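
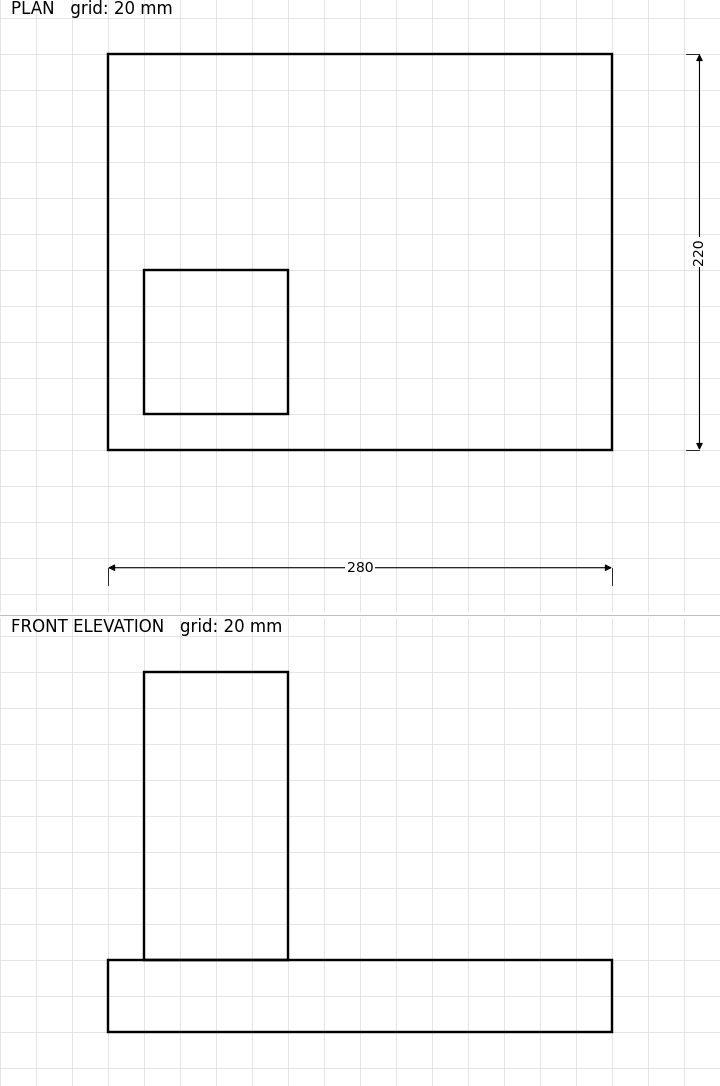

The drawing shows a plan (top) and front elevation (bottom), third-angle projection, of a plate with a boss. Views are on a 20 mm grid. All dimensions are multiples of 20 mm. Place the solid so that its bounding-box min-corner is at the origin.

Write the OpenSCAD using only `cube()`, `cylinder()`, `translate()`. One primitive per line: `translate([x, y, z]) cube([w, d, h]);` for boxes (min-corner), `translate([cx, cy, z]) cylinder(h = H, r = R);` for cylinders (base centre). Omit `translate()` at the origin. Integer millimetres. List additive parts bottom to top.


cube([280, 220, 40]);
translate([20, 20, 40]) cube([80, 80, 160]);


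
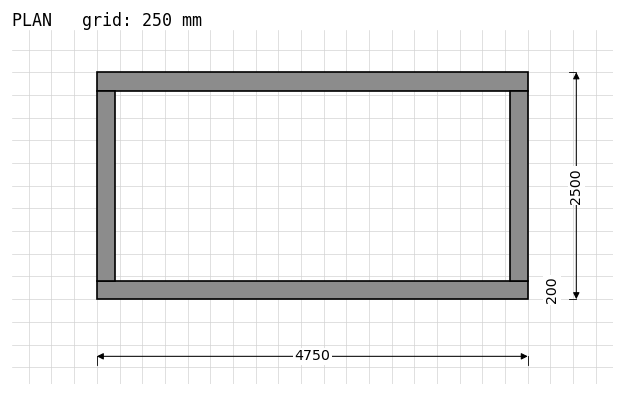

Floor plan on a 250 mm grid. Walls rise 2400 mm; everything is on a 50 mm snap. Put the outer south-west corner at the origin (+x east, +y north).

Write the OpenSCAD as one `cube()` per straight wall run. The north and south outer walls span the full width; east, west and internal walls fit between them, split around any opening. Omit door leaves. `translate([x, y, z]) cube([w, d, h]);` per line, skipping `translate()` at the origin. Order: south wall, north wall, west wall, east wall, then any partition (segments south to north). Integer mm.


cube([4750, 200, 2400]);
translate([0, 2300, 0]) cube([4750, 200, 2400]);
translate([0, 200, 0]) cube([200, 2100, 2400]);
translate([4550, 200, 0]) cube([200, 2100, 2400]);


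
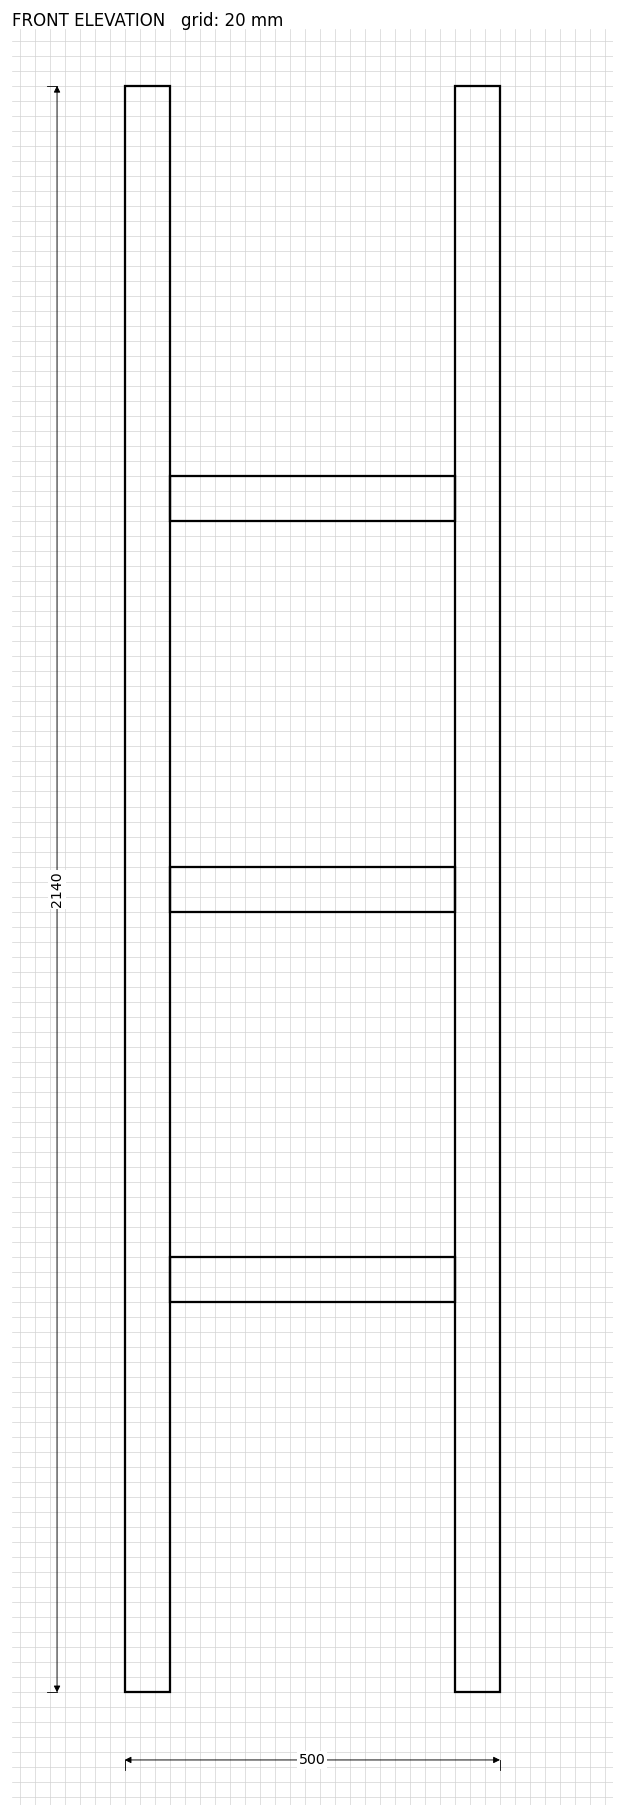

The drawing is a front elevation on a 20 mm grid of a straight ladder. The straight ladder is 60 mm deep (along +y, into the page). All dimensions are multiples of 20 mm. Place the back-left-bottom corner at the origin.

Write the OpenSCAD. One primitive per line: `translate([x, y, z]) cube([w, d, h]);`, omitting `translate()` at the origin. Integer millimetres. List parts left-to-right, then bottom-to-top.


cube([60, 60, 2140]);
translate([60, 0, 520]) cube([380, 60, 60]);
translate([60, 0, 1040]) cube([380, 60, 60]);
translate([60, 0, 1560]) cube([380, 60, 60]);
translate([440, 0, 0]) cube([60, 60, 2140]);


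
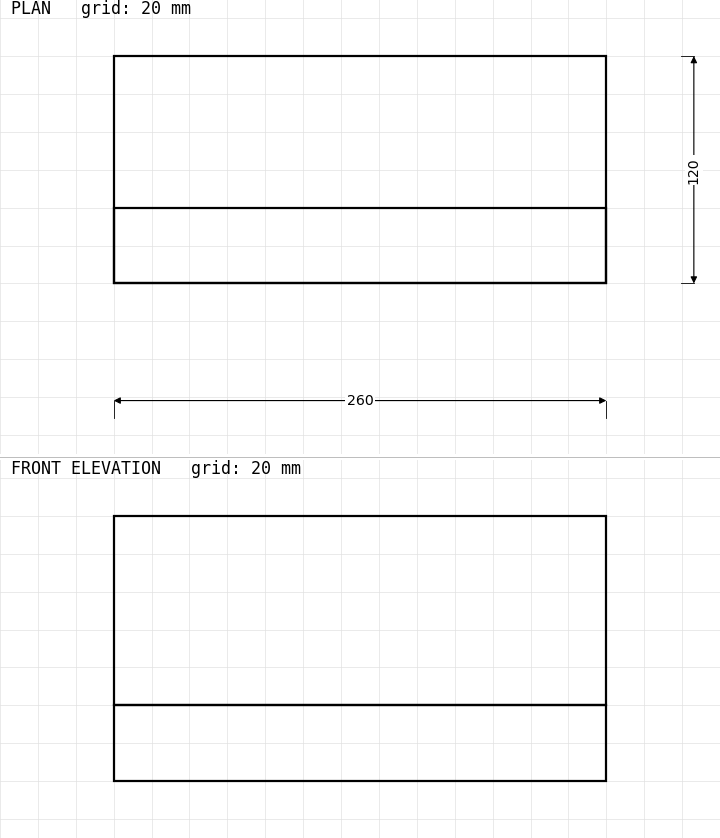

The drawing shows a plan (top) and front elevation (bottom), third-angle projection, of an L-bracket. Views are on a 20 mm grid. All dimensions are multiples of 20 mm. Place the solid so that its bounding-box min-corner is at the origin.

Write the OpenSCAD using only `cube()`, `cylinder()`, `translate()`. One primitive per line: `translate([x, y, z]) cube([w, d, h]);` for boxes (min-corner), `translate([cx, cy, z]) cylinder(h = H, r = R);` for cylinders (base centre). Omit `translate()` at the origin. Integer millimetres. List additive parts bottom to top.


cube([260, 120, 40]);
translate([0, 0, 40]) cube([260, 40, 100]);


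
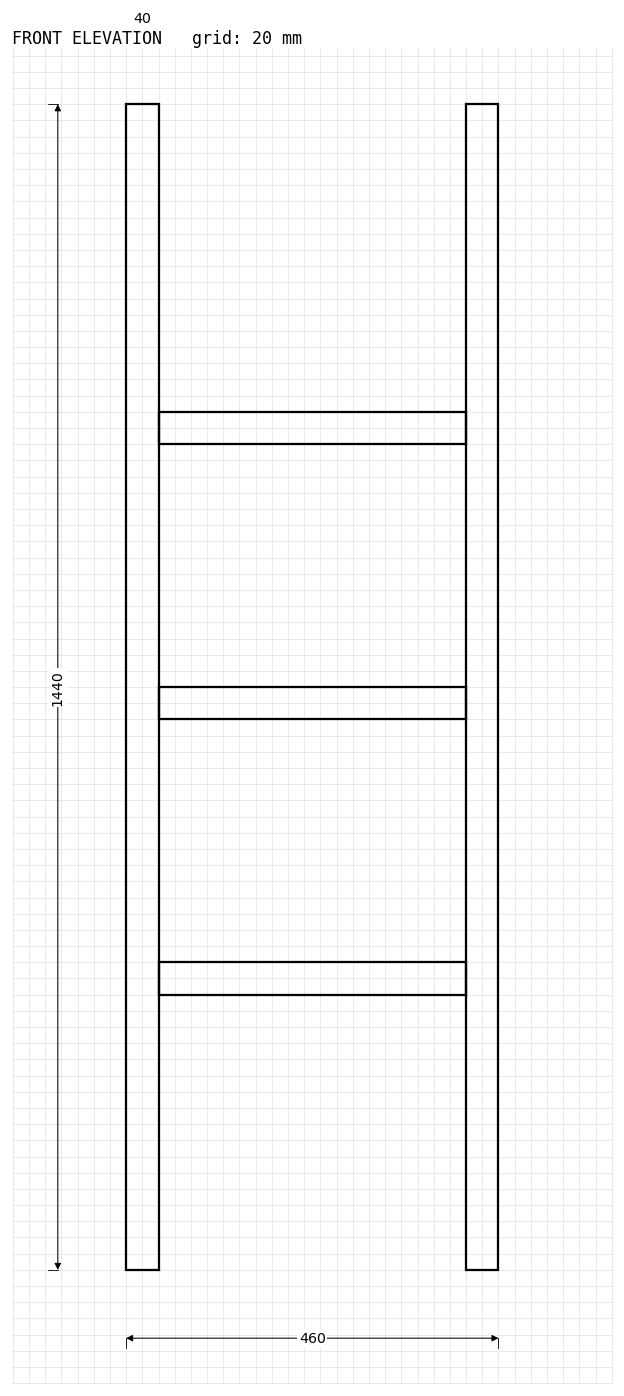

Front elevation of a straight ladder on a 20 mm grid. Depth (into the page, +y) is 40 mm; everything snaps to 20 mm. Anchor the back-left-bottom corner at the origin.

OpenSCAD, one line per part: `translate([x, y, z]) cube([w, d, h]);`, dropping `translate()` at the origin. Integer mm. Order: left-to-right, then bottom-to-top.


cube([40, 40, 1440]);
translate([40, 0, 340]) cube([380, 40, 40]);
translate([40, 0, 680]) cube([380, 40, 40]);
translate([40, 0, 1020]) cube([380, 40, 40]);
translate([420, 0, 0]) cube([40, 40, 1440]);


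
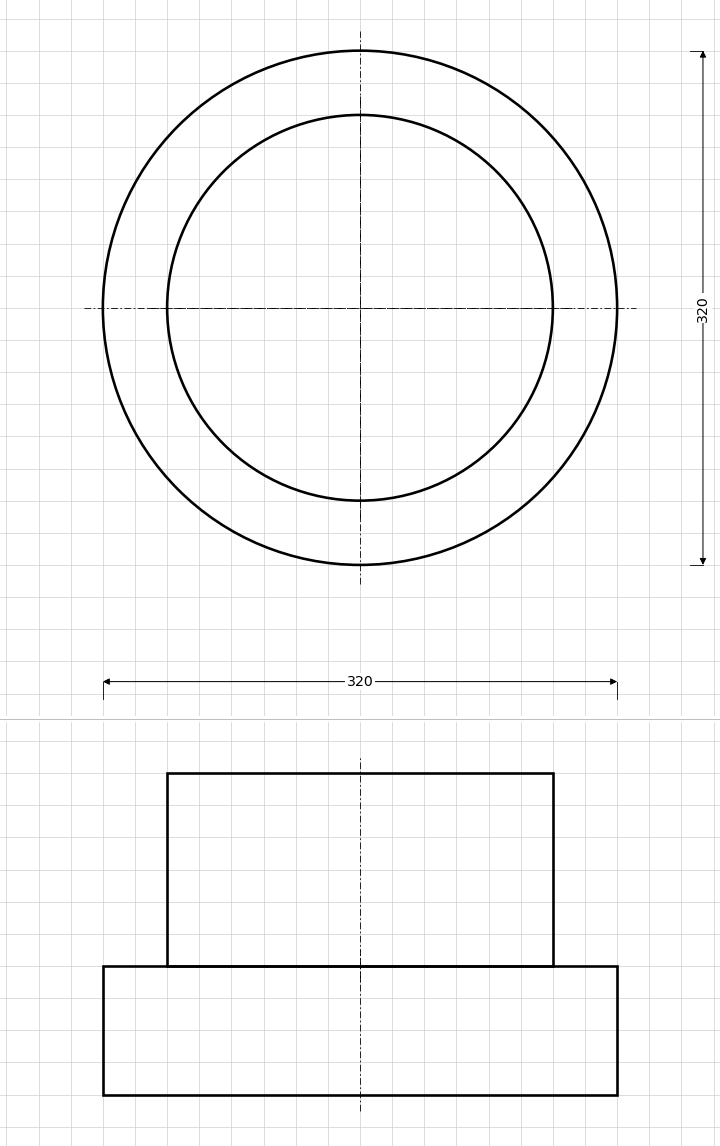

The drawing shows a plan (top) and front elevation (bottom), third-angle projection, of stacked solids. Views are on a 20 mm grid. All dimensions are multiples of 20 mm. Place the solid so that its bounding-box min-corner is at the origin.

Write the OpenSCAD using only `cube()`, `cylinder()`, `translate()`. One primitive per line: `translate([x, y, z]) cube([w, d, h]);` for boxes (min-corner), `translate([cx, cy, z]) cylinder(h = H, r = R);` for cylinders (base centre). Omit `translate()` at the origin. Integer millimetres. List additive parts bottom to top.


translate([160, 160, 0]) cylinder(h = 80, r = 160);
translate([160, 160, 80]) cylinder(h = 120, r = 120);


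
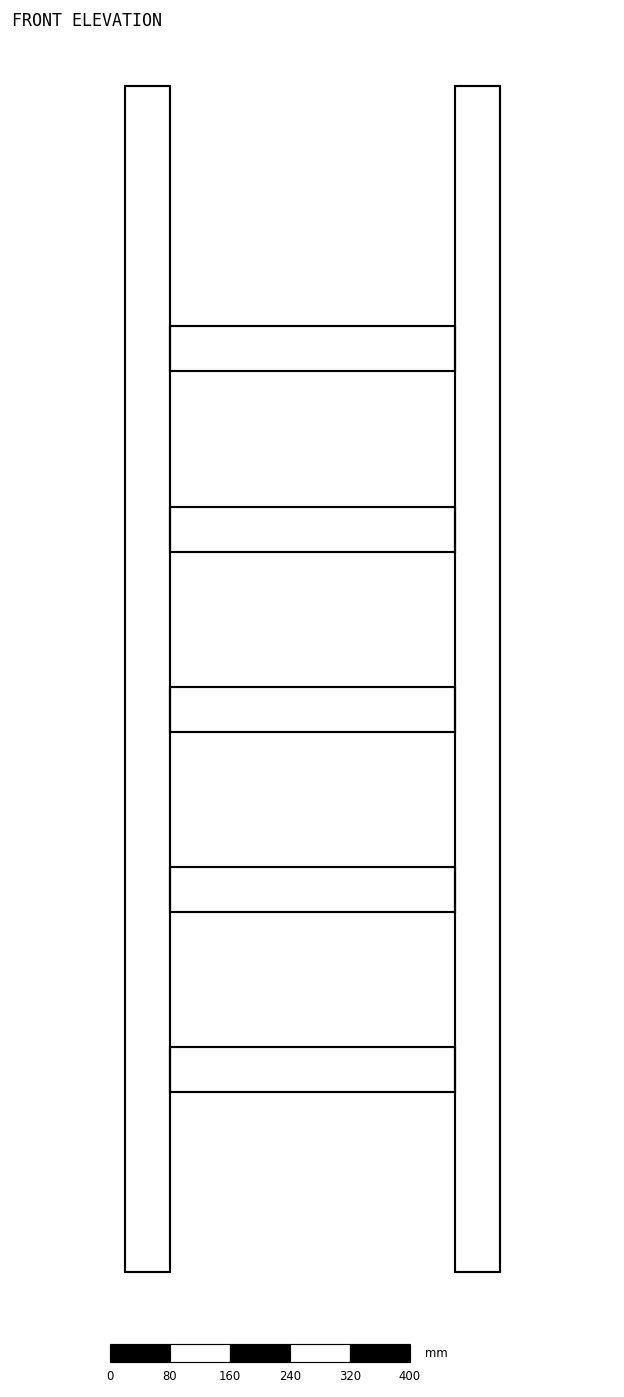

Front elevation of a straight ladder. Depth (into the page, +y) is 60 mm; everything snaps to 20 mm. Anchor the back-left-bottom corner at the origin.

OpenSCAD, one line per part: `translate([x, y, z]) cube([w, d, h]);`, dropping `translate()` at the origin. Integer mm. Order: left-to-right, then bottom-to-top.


cube([60, 60, 1580]);
translate([60, 0, 240]) cube([380, 60, 60]);
translate([60, 0, 480]) cube([380, 60, 60]);
translate([60, 0, 720]) cube([380, 60, 60]);
translate([60, 0, 960]) cube([380, 60, 60]);
translate([60, 0, 1200]) cube([380, 60, 60]);
translate([440, 0, 0]) cube([60, 60, 1580]);


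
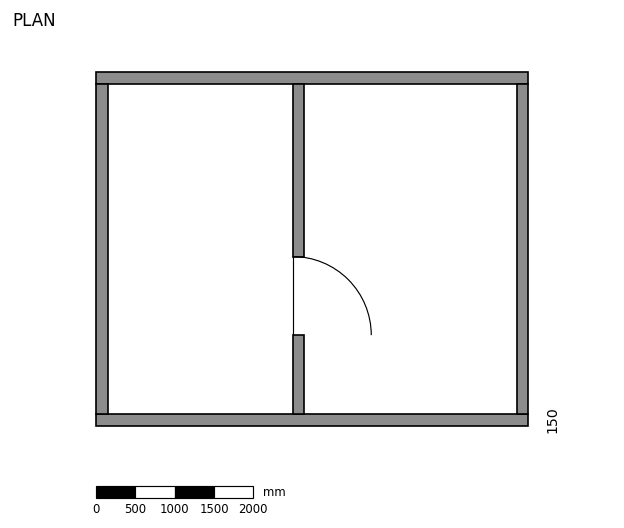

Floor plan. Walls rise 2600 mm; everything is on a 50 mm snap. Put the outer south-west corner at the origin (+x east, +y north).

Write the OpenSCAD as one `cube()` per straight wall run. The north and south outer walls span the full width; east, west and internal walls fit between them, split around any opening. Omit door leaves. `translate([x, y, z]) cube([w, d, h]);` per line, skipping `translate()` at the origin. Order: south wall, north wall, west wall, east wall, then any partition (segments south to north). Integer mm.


cube([5500, 150, 2600]);
translate([0, 4350, 0]) cube([5500, 150, 2600]);
translate([0, 150, 0]) cube([150, 4200, 2600]);
translate([5350, 150, 0]) cube([150, 4200, 2600]);
translate([2500, 150, 0]) cube([150, 1000, 2600]);
translate([2500, 2150, 0]) cube([150, 2200, 2600]);


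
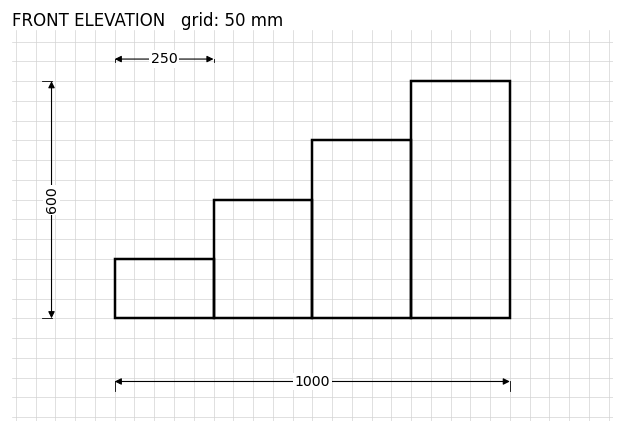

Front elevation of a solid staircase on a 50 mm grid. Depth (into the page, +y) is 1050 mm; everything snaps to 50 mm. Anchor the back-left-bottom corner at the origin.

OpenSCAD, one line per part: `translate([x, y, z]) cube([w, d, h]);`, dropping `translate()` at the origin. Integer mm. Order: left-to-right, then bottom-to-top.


cube([250, 1050, 150]);
translate([250, 0, 0]) cube([250, 1050, 300]);
translate([500, 0, 0]) cube([250, 1050, 450]);
translate([750, 0, 0]) cube([250, 1050, 600]);


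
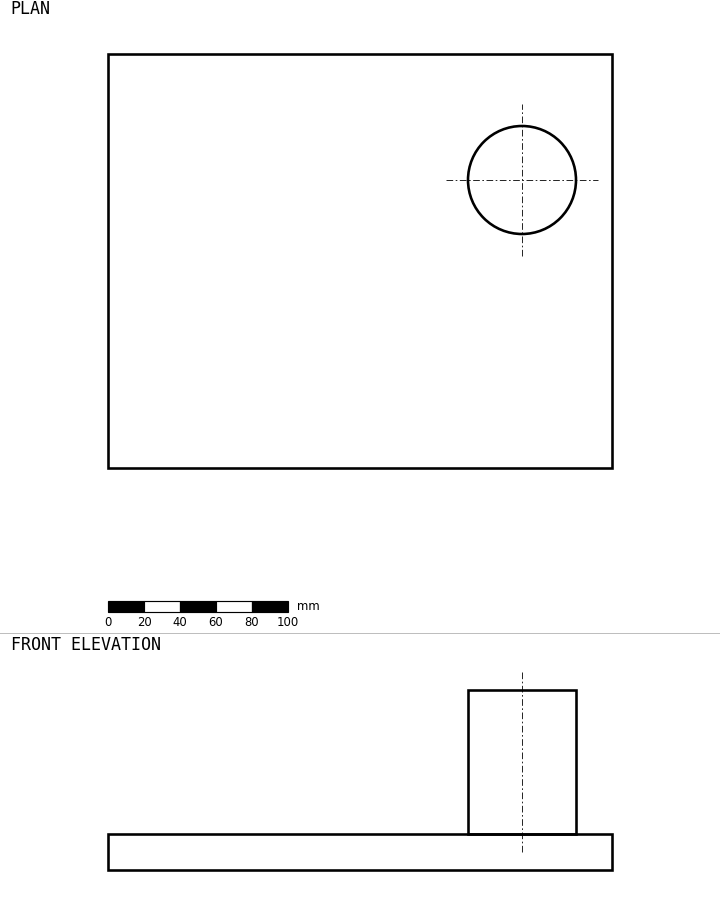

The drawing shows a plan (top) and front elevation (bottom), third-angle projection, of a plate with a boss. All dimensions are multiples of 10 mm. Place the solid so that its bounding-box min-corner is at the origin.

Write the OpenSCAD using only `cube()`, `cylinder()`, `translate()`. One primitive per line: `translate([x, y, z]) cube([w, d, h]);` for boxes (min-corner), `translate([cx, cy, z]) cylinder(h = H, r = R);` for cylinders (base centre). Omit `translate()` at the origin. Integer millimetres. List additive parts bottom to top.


cube([280, 230, 20]);
translate([230, 160, 20]) cylinder(h = 80, r = 30);


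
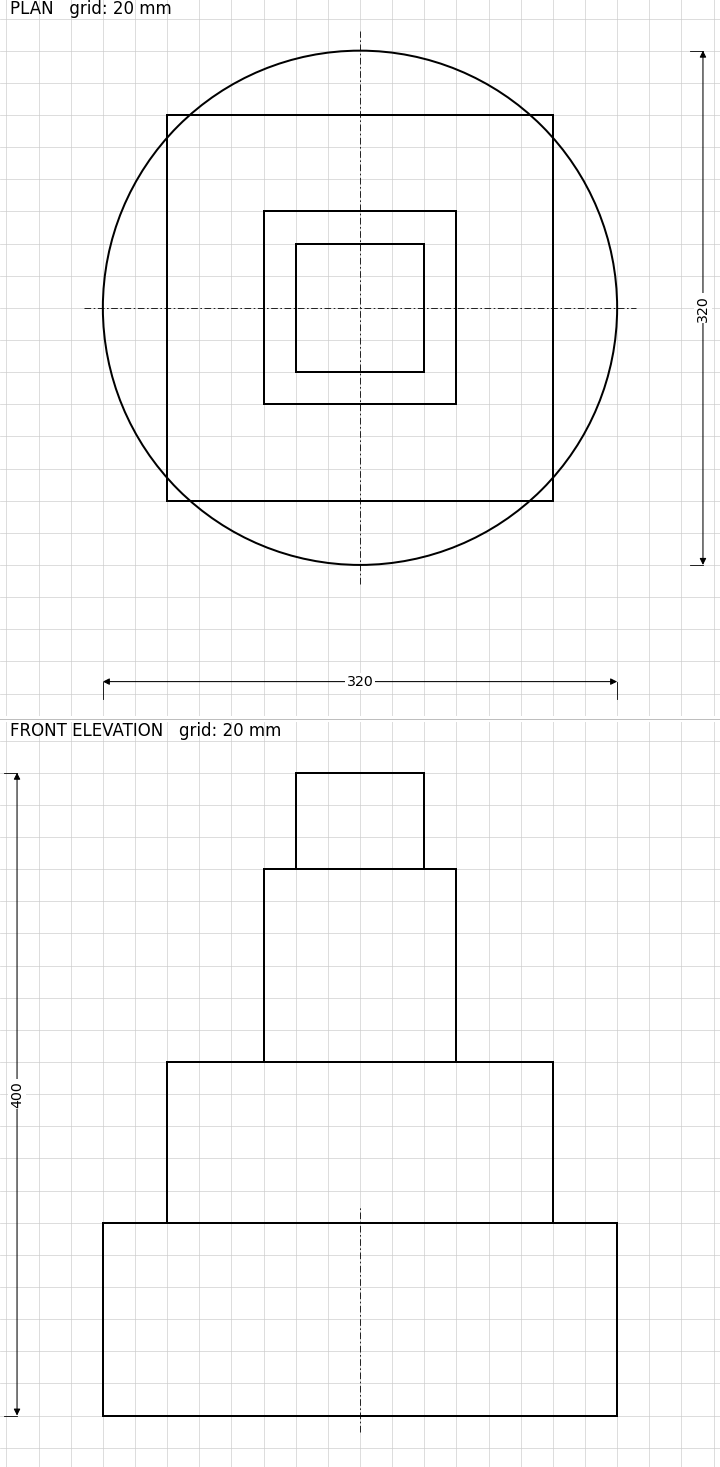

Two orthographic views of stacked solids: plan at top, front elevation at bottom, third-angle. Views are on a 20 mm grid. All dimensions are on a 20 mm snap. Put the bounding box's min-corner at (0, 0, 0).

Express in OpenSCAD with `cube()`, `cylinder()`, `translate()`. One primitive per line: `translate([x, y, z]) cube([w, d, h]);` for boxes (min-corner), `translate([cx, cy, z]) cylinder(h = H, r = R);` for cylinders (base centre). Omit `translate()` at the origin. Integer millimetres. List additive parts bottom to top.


translate([160, 160, 0]) cylinder(h = 120, r = 160);
translate([40, 40, 120]) cube([240, 240, 100]);
translate([100, 100, 220]) cube([120, 120, 120]);
translate([120, 120, 340]) cube([80, 80, 60]);


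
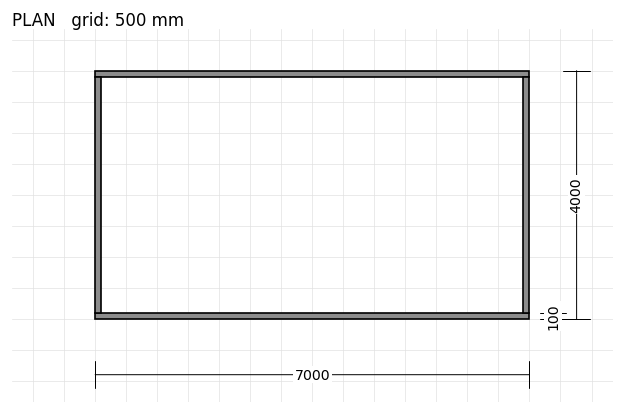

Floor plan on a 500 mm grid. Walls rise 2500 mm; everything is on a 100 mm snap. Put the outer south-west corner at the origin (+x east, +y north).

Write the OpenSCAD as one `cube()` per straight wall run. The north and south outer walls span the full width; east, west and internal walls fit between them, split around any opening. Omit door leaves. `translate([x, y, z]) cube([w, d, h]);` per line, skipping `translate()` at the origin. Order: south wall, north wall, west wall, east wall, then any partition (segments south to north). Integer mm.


cube([7000, 100, 2500]);
translate([0, 3900, 0]) cube([7000, 100, 2500]);
translate([0, 100, 0]) cube([100, 3800, 2500]);
translate([6900, 100, 0]) cube([100, 3800, 2500]);


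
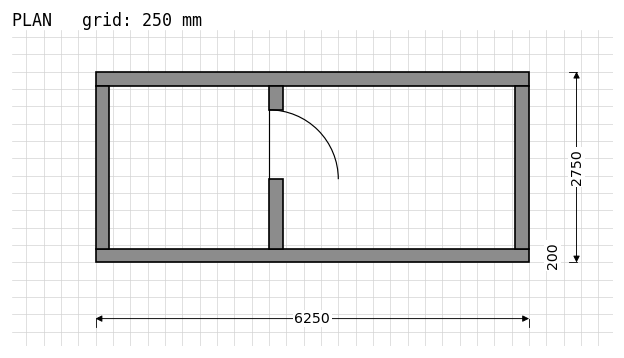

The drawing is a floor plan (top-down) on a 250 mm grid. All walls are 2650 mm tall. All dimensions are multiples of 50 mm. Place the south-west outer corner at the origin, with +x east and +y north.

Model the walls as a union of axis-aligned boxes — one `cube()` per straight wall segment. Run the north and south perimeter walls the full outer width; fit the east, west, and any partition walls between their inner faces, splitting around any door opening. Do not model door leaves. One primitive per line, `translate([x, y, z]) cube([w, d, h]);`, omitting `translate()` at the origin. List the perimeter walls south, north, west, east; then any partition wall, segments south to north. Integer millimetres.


cube([6250, 200, 2650]);
translate([0, 2550, 0]) cube([6250, 200, 2650]);
translate([0, 200, 0]) cube([200, 2350, 2650]);
translate([6050, 200, 0]) cube([200, 2350, 2650]);
translate([2500, 200, 0]) cube([200, 1000, 2650]);
translate([2500, 2200, 0]) cube([200, 350, 2650]);


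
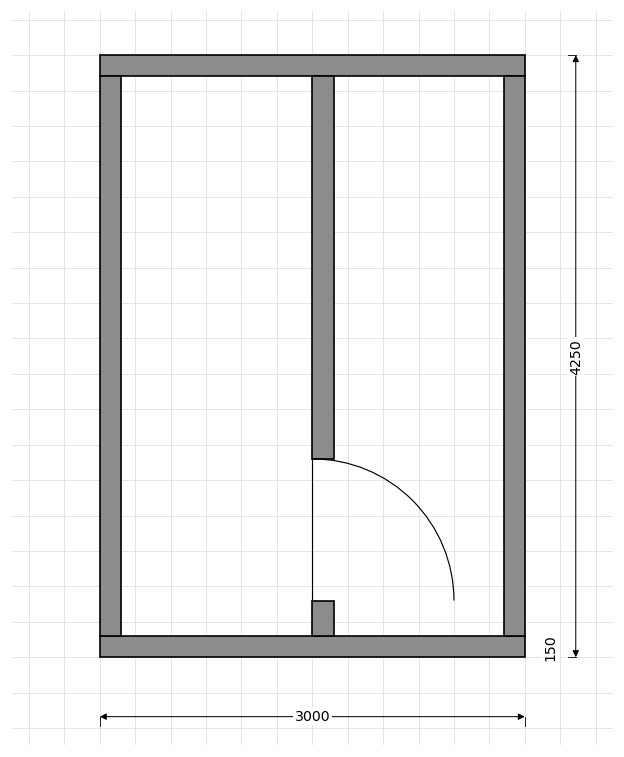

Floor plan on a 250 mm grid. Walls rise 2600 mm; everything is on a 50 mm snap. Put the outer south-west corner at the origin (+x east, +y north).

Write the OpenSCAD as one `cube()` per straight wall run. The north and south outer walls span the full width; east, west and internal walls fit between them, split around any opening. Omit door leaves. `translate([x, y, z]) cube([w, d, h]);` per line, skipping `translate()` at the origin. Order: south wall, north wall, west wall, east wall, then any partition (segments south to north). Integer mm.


cube([3000, 150, 2600]);
translate([0, 4100, 0]) cube([3000, 150, 2600]);
translate([0, 150, 0]) cube([150, 3950, 2600]);
translate([2850, 150, 0]) cube([150, 3950, 2600]);
translate([1500, 150, 0]) cube([150, 250, 2600]);
translate([1500, 1400, 0]) cube([150, 2700, 2600]);


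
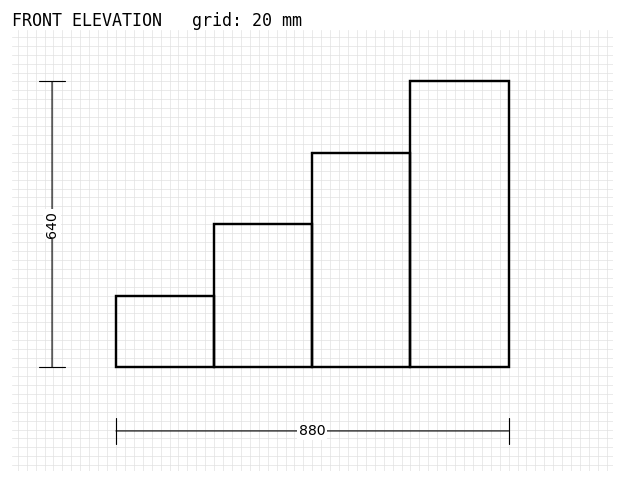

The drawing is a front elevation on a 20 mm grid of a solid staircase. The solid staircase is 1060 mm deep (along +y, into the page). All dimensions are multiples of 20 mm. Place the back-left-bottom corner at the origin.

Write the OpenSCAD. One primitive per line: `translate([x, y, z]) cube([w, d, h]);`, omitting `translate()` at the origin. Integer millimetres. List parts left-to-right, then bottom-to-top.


cube([220, 1060, 160]);
translate([220, 0, 0]) cube([220, 1060, 320]);
translate([440, 0, 0]) cube([220, 1060, 480]);
translate([660, 0, 0]) cube([220, 1060, 640]);


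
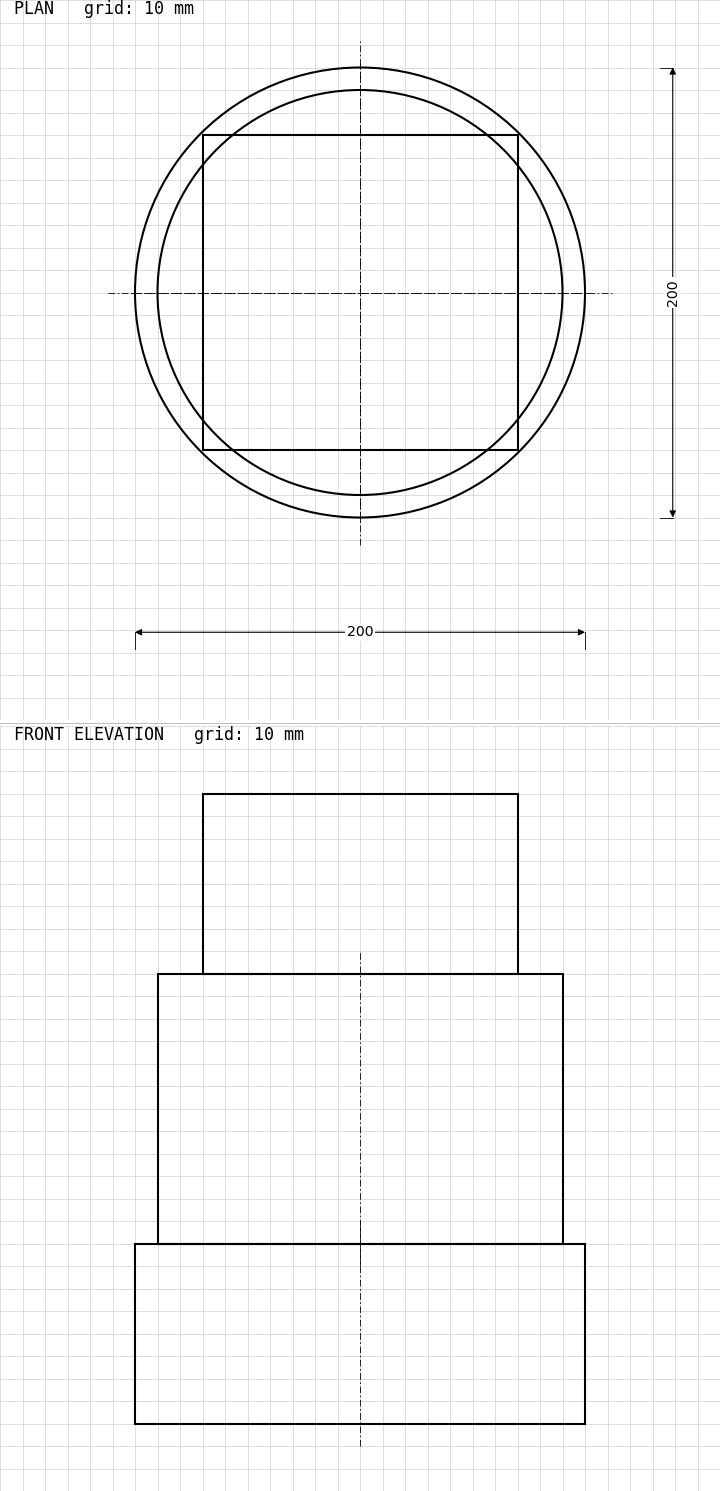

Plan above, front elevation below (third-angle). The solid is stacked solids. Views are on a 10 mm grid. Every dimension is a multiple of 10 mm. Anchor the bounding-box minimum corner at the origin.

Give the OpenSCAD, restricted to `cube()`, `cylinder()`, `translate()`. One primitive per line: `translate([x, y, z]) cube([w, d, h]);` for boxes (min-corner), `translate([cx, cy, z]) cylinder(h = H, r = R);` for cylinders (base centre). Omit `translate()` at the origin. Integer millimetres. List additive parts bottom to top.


translate([100, 100, 0]) cylinder(h = 80, r = 100);
translate([100, 100, 80]) cylinder(h = 120, r = 90);
translate([30, 30, 200]) cube([140, 140, 80]);


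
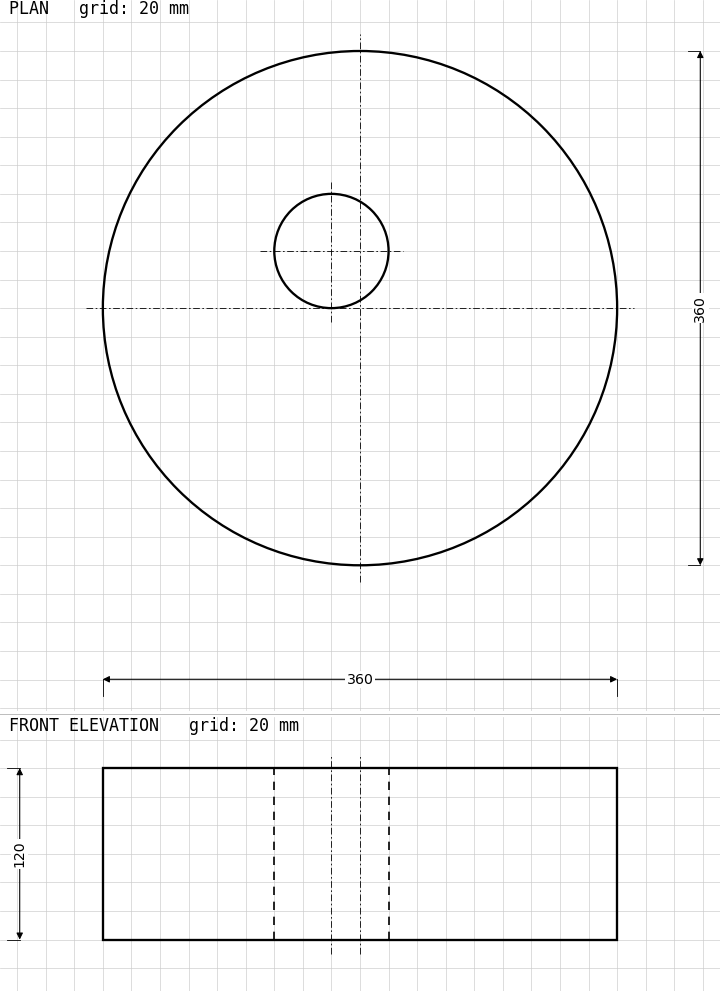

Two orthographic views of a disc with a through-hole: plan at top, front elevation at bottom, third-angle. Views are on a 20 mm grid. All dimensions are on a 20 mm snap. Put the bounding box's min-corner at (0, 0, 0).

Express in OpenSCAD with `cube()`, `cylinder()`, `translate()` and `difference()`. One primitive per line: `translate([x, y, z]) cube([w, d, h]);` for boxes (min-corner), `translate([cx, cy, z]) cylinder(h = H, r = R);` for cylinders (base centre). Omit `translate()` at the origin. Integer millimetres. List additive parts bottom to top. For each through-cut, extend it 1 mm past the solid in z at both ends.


difference() {
  translate([180, 180, 0]) cylinder(h = 120, r = 180);
  translate([160, 220, -1]) cylinder(h = 122, r = 40);
}


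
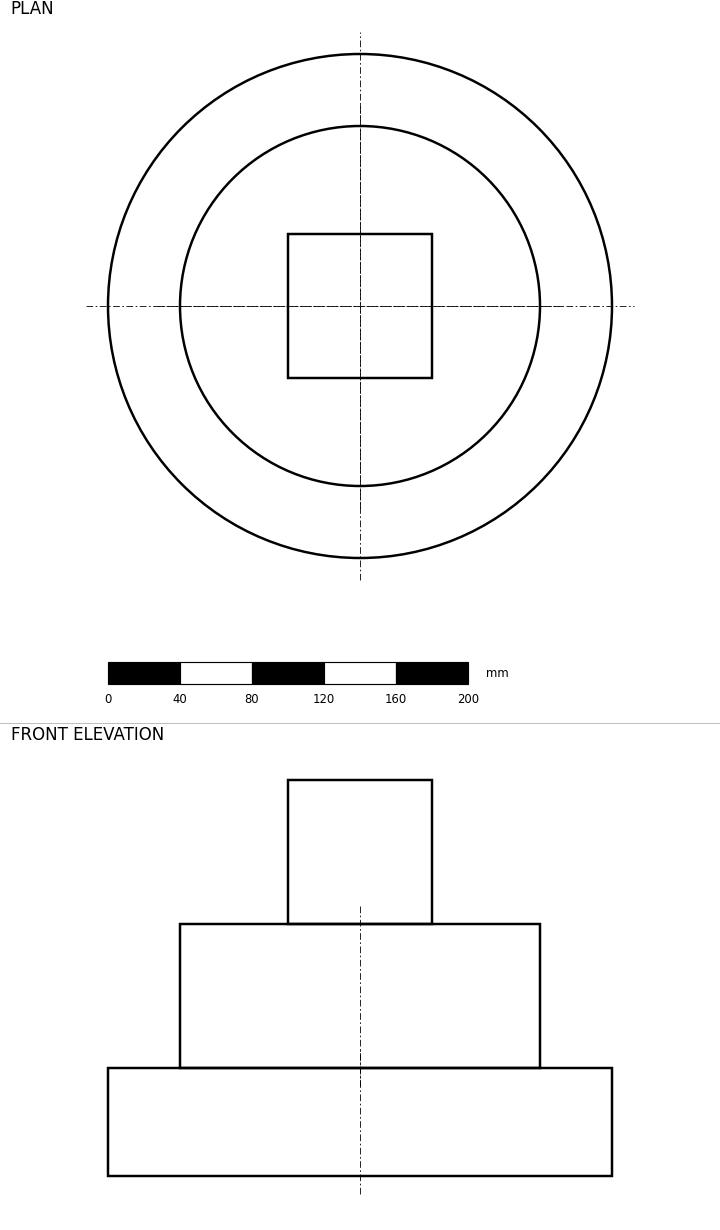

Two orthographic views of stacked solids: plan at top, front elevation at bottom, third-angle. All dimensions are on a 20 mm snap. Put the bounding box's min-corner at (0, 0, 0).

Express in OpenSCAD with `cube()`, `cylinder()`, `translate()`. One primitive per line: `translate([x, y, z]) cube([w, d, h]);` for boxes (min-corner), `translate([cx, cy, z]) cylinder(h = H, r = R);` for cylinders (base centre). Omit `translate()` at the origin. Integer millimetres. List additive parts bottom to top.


translate([140, 140, 0]) cylinder(h = 60, r = 140);
translate([140, 140, 60]) cylinder(h = 80, r = 100);
translate([100, 100, 140]) cube([80, 80, 80]);


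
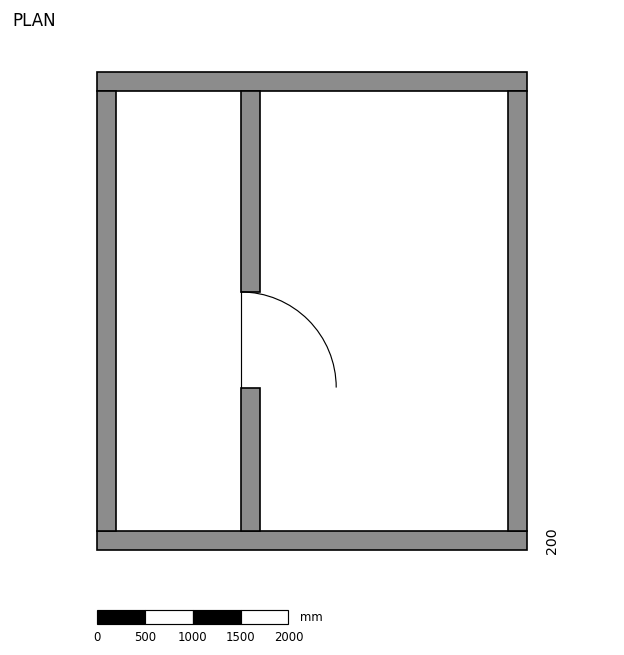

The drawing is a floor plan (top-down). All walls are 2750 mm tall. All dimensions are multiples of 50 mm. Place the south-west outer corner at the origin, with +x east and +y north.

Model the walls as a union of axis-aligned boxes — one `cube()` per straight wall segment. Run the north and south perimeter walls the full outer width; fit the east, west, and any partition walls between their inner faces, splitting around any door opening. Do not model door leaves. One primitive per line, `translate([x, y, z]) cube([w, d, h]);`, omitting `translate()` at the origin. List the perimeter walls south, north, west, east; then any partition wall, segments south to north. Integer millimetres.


cube([4500, 200, 2750]);
translate([0, 4800, 0]) cube([4500, 200, 2750]);
translate([0, 200, 0]) cube([200, 4600, 2750]);
translate([4300, 200, 0]) cube([200, 4600, 2750]);
translate([1500, 200, 0]) cube([200, 1500, 2750]);
translate([1500, 2700, 0]) cube([200, 2100, 2750]);


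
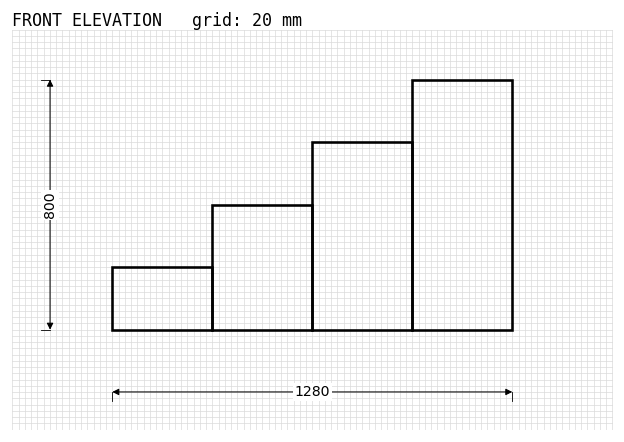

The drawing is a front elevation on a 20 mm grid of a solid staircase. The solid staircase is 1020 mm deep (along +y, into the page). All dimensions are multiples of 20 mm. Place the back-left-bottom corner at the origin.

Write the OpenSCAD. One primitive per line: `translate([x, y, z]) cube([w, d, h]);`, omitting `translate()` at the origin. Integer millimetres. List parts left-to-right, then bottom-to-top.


cube([320, 1020, 200]);
translate([320, 0, 0]) cube([320, 1020, 400]);
translate([640, 0, 0]) cube([320, 1020, 600]);
translate([960, 0, 0]) cube([320, 1020, 800]);


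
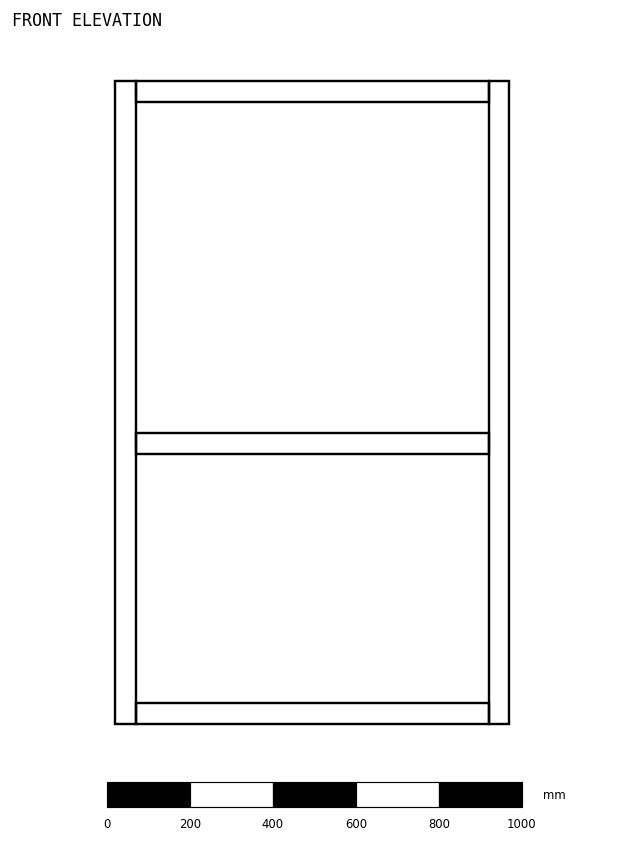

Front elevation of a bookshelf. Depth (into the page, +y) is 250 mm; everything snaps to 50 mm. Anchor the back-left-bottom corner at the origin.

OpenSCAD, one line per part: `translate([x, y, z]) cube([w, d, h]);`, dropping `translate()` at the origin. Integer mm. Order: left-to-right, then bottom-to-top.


cube([50, 250, 1550]);
translate([50, 0, 0]) cube([850, 250, 50]);
translate([50, 0, 650]) cube([850, 250, 50]);
translate([50, 0, 1500]) cube([850, 250, 50]);
translate([900, 0, 0]) cube([50, 250, 1550]);


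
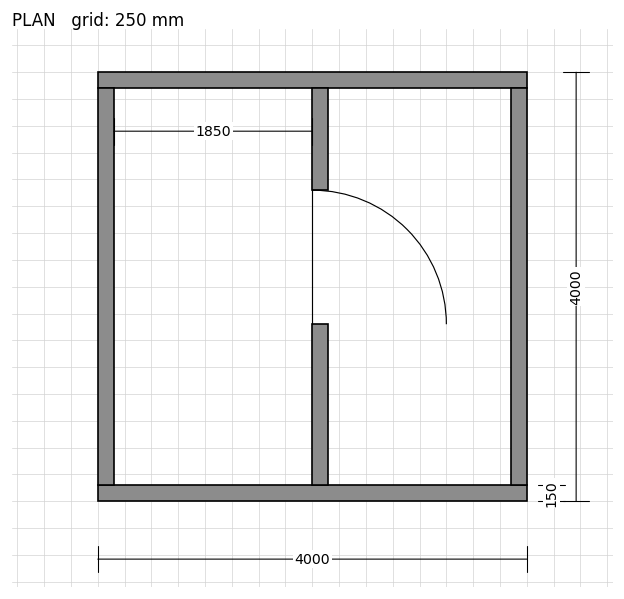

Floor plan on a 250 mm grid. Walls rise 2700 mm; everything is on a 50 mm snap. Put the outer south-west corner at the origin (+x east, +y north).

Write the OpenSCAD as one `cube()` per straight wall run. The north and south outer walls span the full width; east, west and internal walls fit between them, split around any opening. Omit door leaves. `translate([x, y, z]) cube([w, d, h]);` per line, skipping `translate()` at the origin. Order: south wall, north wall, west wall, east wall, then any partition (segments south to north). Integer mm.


cube([4000, 150, 2700]);
translate([0, 3850, 0]) cube([4000, 150, 2700]);
translate([0, 150, 0]) cube([150, 3700, 2700]);
translate([3850, 150, 0]) cube([150, 3700, 2700]);
translate([2000, 150, 0]) cube([150, 1500, 2700]);
translate([2000, 2900, 0]) cube([150, 950, 2700]);


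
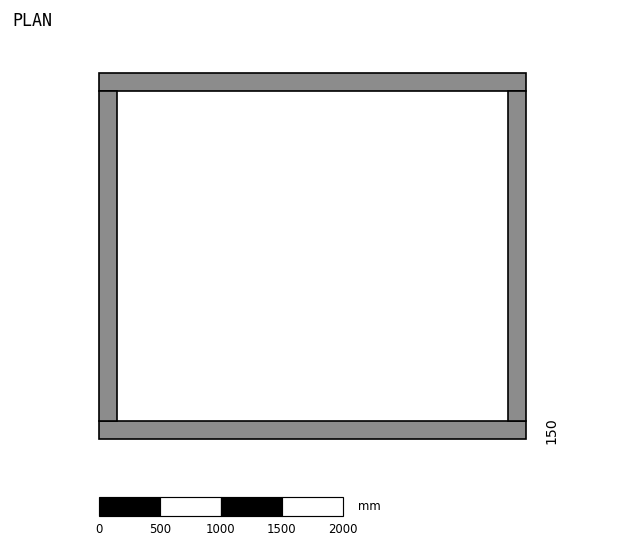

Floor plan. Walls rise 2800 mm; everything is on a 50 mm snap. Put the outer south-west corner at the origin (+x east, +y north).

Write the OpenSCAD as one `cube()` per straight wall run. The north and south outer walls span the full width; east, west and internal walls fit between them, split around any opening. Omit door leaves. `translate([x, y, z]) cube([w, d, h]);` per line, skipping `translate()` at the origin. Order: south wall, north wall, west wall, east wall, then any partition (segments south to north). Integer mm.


cube([3500, 150, 2800]);
translate([0, 2850, 0]) cube([3500, 150, 2800]);
translate([0, 150, 0]) cube([150, 2700, 2800]);
translate([3350, 150, 0]) cube([150, 2700, 2800]);


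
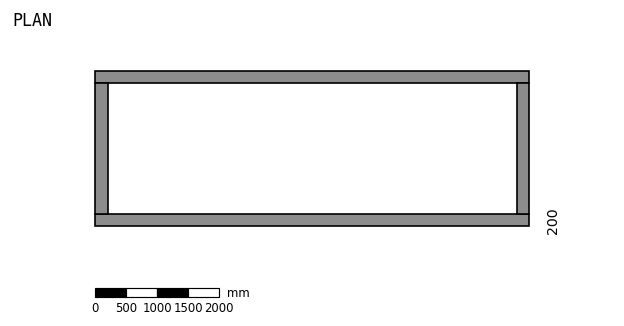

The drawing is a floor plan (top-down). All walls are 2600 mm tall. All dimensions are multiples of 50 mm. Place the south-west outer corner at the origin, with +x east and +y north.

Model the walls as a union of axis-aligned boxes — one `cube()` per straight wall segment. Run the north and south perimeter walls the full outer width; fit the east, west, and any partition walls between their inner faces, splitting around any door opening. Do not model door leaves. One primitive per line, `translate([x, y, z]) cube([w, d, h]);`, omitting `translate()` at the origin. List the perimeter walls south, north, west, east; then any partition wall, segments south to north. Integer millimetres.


cube([7000, 200, 2600]);
translate([0, 2300, 0]) cube([7000, 200, 2600]);
translate([0, 200, 0]) cube([200, 2100, 2600]);
translate([6800, 200, 0]) cube([200, 2100, 2600]);


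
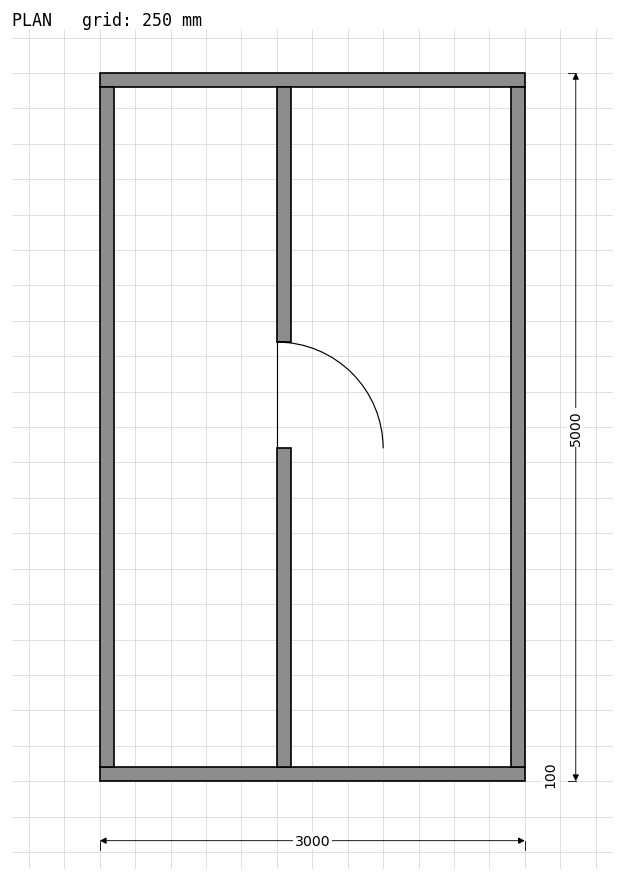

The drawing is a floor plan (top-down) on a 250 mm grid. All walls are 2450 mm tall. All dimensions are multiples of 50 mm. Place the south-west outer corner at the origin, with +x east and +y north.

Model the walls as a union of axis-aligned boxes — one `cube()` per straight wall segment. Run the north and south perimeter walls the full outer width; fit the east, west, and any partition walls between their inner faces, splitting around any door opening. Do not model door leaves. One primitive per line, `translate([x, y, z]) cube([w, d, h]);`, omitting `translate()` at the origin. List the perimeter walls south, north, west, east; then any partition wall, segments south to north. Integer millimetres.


cube([3000, 100, 2450]);
translate([0, 4900, 0]) cube([3000, 100, 2450]);
translate([0, 100, 0]) cube([100, 4800, 2450]);
translate([2900, 100, 0]) cube([100, 4800, 2450]);
translate([1250, 100, 0]) cube([100, 2250, 2450]);
translate([1250, 3100, 0]) cube([100, 1800, 2450]);


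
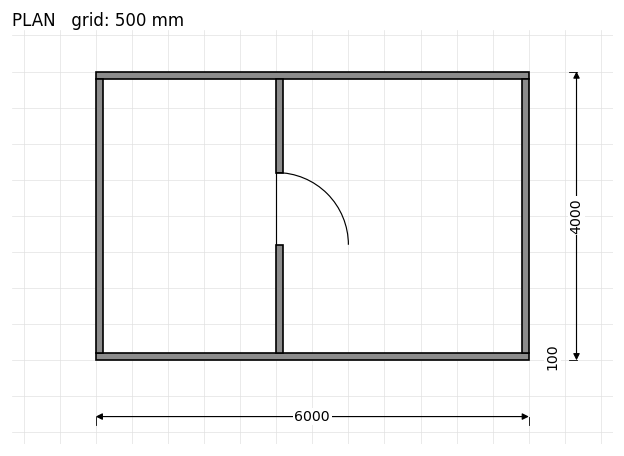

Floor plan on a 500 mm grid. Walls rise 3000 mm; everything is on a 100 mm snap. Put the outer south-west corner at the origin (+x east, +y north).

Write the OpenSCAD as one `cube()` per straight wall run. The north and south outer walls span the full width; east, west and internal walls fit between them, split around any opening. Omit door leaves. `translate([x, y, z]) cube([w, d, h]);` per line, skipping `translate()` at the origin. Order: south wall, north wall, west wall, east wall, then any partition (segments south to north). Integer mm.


cube([6000, 100, 3000]);
translate([0, 3900, 0]) cube([6000, 100, 3000]);
translate([0, 100, 0]) cube([100, 3800, 3000]);
translate([5900, 100, 0]) cube([100, 3800, 3000]);
translate([2500, 100, 0]) cube([100, 1500, 3000]);
translate([2500, 2600, 0]) cube([100, 1300, 3000]);


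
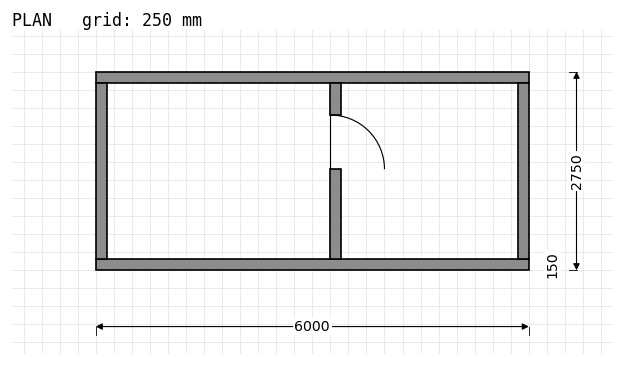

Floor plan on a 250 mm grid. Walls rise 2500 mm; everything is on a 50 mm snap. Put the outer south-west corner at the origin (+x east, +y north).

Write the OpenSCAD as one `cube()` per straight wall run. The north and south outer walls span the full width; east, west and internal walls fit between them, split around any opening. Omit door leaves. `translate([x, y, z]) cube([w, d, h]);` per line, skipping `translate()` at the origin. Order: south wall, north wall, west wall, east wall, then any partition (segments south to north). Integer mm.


cube([6000, 150, 2500]);
translate([0, 2600, 0]) cube([6000, 150, 2500]);
translate([0, 150, 0]) cube([150, 2450, 2500]);
translate([5850, 150, 0]) cube([150, 2450, 2500]);
translate([3250, 150, 0]) cube([150, 1250, 2500]);
translate([3250, 2150, 0]) cube([150, 450, 2500]);


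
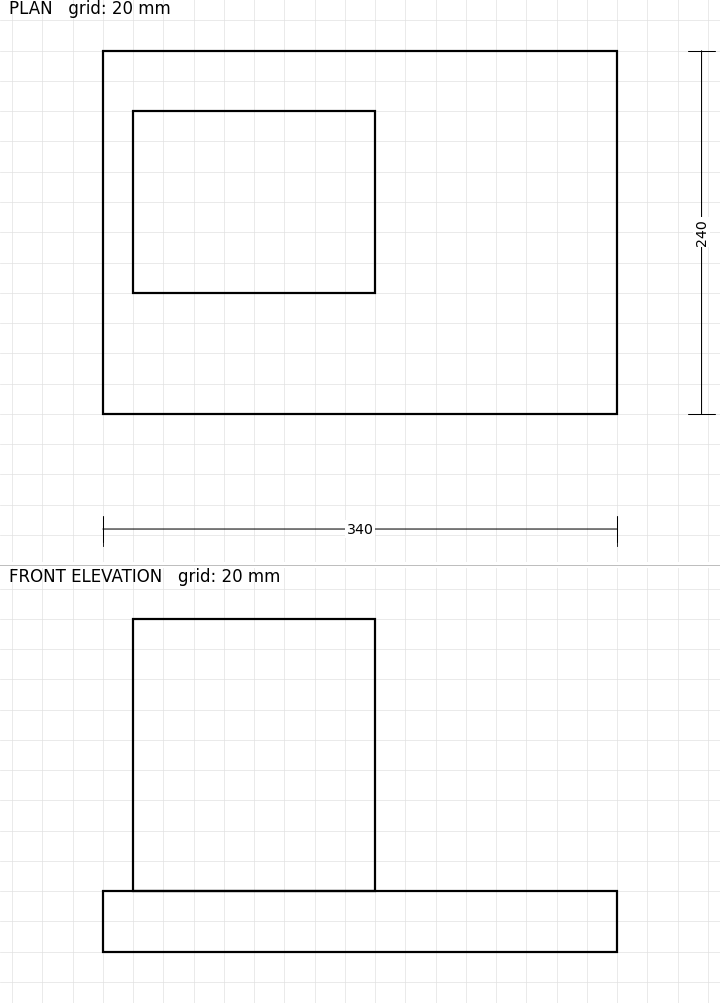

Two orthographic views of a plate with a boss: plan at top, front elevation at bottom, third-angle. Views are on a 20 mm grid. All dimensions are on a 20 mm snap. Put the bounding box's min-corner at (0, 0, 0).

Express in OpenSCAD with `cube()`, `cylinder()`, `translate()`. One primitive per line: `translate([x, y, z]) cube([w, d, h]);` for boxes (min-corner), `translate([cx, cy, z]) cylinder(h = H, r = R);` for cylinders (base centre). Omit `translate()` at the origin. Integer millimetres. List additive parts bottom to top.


cube([340, 240, 40]);
translate([20, 80, 40]) cube([160, 120, 180]);


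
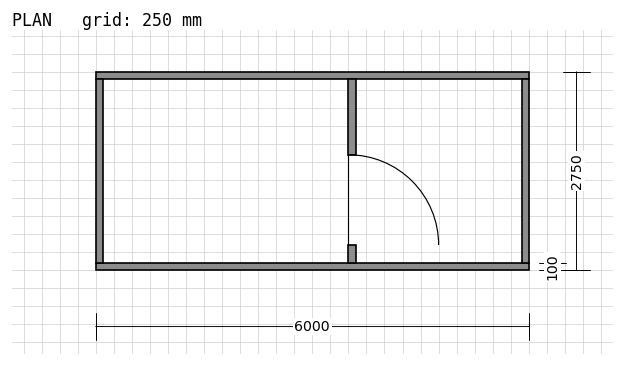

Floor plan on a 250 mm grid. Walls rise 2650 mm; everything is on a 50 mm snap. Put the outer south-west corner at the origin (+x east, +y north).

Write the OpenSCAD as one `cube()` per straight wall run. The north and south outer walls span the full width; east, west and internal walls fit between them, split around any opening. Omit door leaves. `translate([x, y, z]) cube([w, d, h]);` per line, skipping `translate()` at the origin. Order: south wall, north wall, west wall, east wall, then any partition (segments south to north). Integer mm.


cube([6000, 100, 2650]);
translate([0, 2650, 0]) cube([6000, 100, 2650]);
translate([0, 100, 0]) cube([100, 2550, 2650]);
translate([5900, 100, 0]) cube([100, 2550, 2650]);
translate([3500, 100, 0]) cube([100, 250, 2650]);
translate([3500, 1600, 0]) cube([100, 1050, 2650]);


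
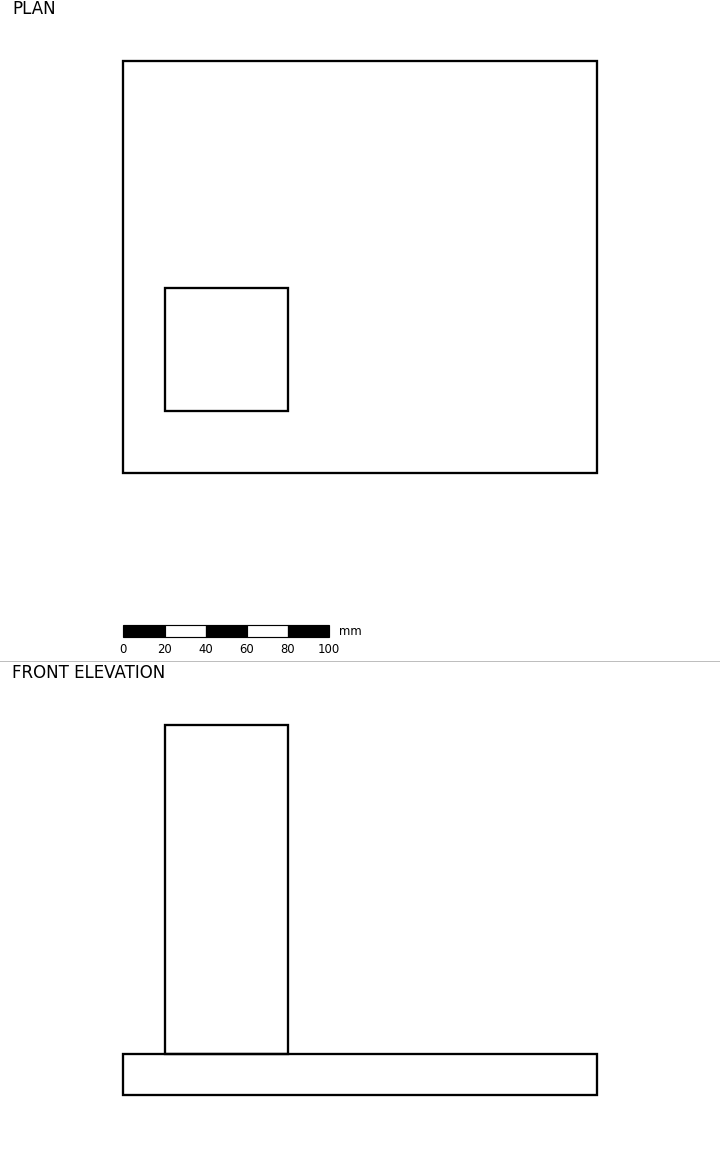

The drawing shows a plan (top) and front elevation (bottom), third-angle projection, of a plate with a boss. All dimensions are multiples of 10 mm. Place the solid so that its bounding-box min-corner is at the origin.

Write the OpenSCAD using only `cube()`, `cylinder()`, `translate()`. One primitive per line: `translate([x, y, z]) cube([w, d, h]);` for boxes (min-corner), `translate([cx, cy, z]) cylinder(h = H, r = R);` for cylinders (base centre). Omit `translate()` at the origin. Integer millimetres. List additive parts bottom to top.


cube([230, 200, 20]);
translate([20, 30, 20]) cube([60, 60, 160]);


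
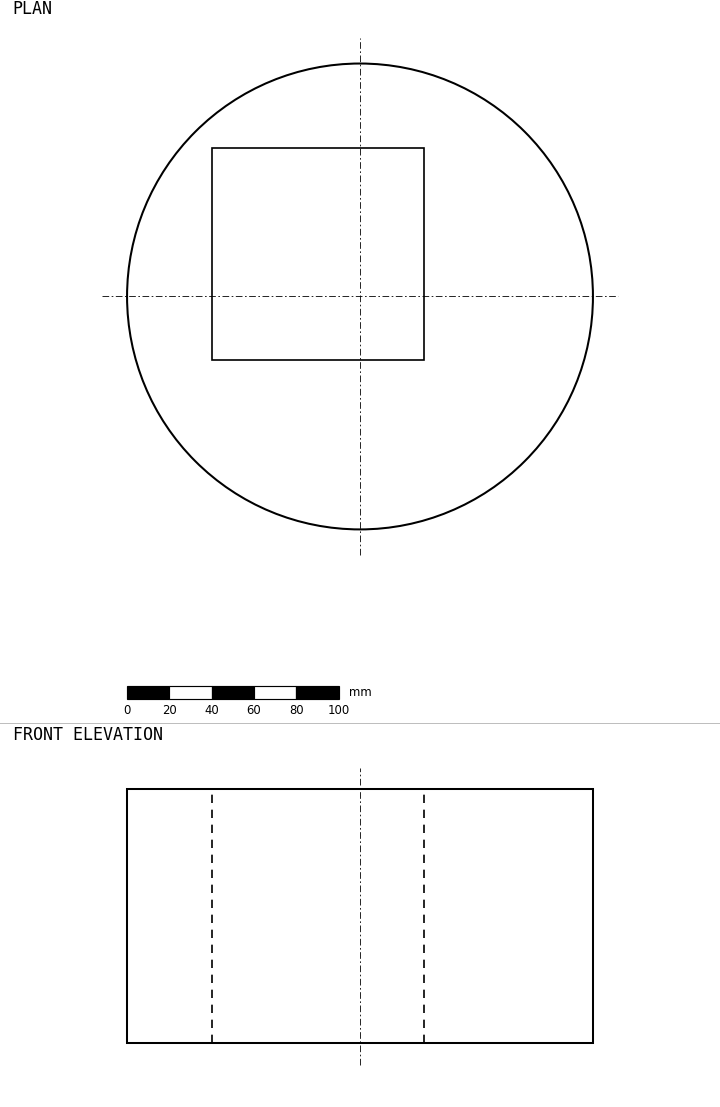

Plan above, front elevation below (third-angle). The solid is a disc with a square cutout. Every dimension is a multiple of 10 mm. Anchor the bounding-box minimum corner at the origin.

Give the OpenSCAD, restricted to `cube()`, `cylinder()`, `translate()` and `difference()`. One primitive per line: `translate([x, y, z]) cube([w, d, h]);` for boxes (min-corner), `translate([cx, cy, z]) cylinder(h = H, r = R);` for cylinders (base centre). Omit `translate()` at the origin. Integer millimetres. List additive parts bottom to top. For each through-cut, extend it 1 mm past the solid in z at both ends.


difference() {
  translate([110, 110, 0]) cylinder(h = 120, r = 110);
  translate([40, 80, -1]) cube([100, 100, 122]);
}


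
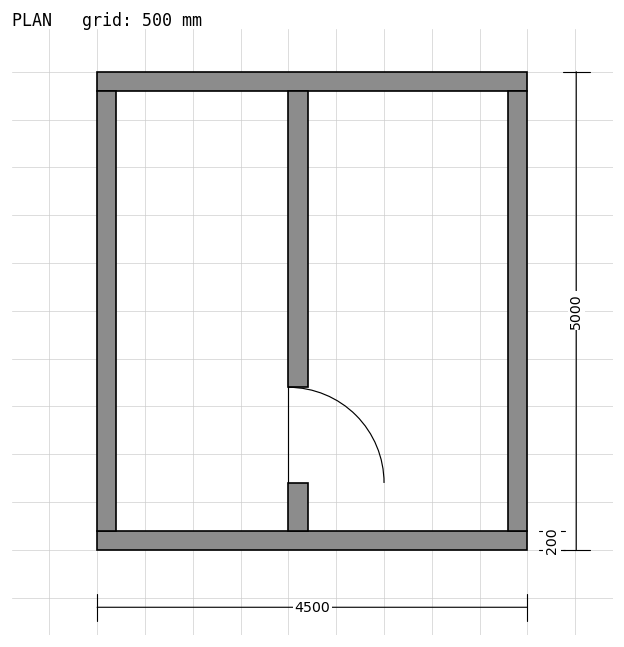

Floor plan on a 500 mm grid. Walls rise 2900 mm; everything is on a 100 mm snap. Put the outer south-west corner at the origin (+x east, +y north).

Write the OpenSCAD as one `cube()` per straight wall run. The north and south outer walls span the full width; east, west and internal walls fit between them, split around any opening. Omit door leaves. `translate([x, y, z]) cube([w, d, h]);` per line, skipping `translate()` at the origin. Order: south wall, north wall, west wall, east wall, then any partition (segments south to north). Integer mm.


cube([4500, 200, 2900]);
translate([0, 4800, 0]) cube([4500, 200, 2900]);
translate([0, 200, 0]) cube([200, 4600, 2900]);
translate([4300, 200, 0]) cube([200, 4600, 2900]);
translate([2000, 200, 0]) cube([200, 500, 2900]);
translate([2000, 1700, 0]) cube([200, 3100, 2900]);


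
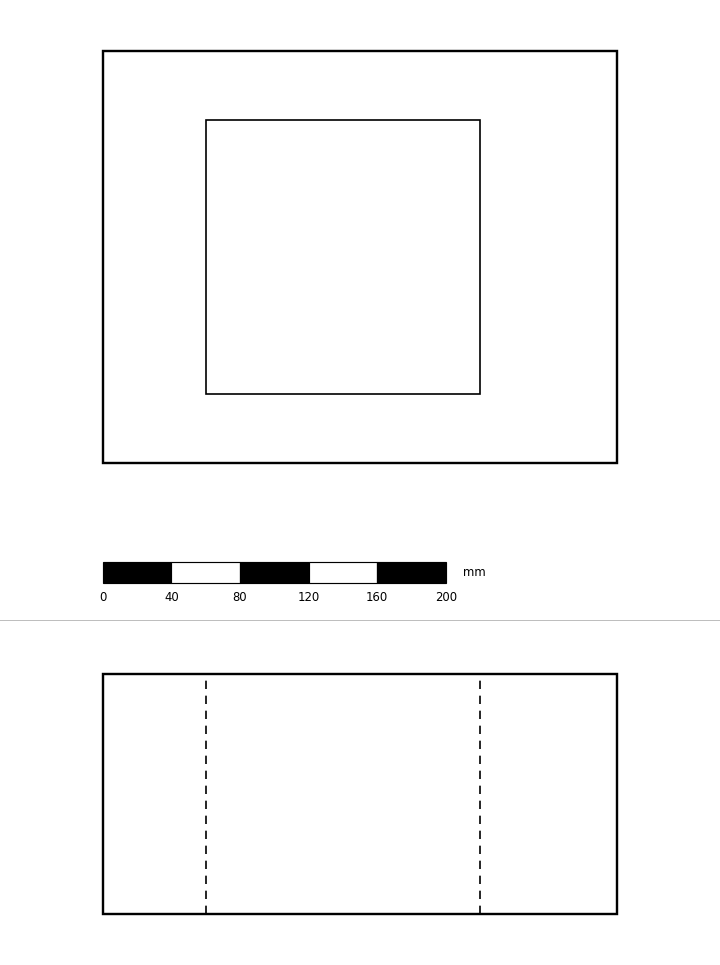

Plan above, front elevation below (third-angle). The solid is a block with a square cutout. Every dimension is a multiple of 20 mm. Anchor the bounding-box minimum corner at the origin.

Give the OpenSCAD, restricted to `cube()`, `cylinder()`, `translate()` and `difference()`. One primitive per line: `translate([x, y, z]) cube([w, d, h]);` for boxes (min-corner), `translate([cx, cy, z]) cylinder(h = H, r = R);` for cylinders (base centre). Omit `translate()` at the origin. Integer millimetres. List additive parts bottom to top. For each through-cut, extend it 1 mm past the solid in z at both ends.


difference() {
  cube([300, 240, 140]);
  translate([60, 40, -1]) cube([160, 160, 142]);
}


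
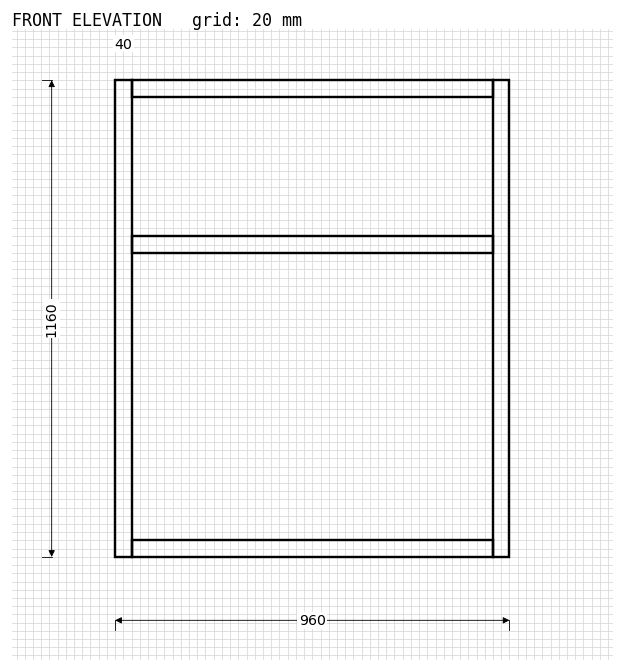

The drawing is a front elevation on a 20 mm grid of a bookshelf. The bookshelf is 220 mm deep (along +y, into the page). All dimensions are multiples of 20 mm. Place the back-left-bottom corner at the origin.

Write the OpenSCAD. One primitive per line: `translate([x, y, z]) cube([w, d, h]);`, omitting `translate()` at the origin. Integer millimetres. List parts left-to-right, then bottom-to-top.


cube([40, 220, 1160]);
translate([40, 0, 0]) cube([880, 220, 40]);
translate([40, 0, 740]) cube([880, 220, 40]);
translate([40, 0, 1120]) cube([880, 220, 40]);
translate([920, 0, 0]) cube([40, 220, 1160]);


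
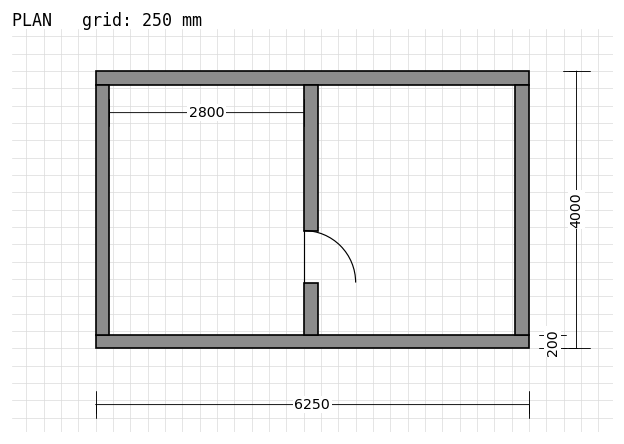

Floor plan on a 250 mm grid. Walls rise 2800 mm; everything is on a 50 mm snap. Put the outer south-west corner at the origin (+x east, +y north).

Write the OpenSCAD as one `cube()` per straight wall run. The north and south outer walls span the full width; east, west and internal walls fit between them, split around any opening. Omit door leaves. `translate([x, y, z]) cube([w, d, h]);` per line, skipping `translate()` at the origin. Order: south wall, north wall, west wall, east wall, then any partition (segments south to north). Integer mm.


cube([6250, 200, 2800]);
translate([0, 3800, 0]) cube([6250, 200, 2800]);
translate([0, 200, 0]) cube([200, 3600, 2800]);
translate([6050, 200, 0]) cube([200, 3600, 2800]);
translate([3000, 200, 0]) cube([200, 750, 2800]);
translate([3000, 1700, 0]) cube([200, 2100, 2800]);


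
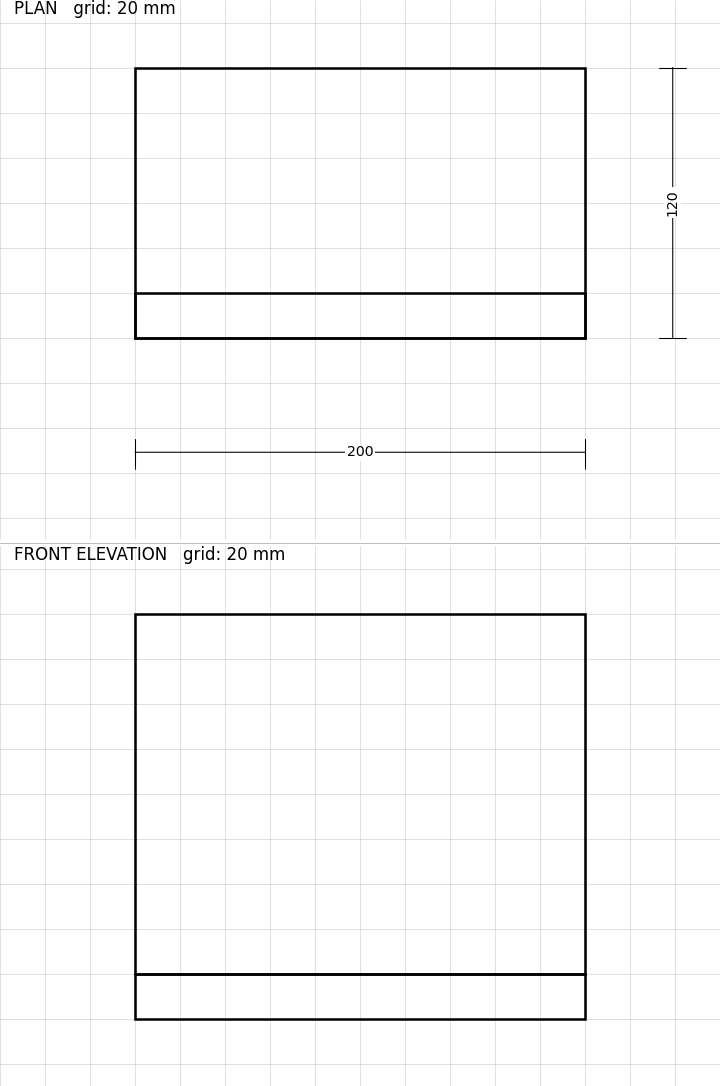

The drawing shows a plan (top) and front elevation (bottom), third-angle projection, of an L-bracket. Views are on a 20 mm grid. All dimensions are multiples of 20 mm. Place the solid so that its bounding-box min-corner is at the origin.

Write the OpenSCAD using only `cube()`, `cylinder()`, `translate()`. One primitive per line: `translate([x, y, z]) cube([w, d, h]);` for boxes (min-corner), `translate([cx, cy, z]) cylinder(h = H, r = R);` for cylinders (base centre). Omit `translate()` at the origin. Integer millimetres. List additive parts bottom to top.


cube([200, 120, 20]);
translate([0, 0, 20]) cube([200, 20, 160]);


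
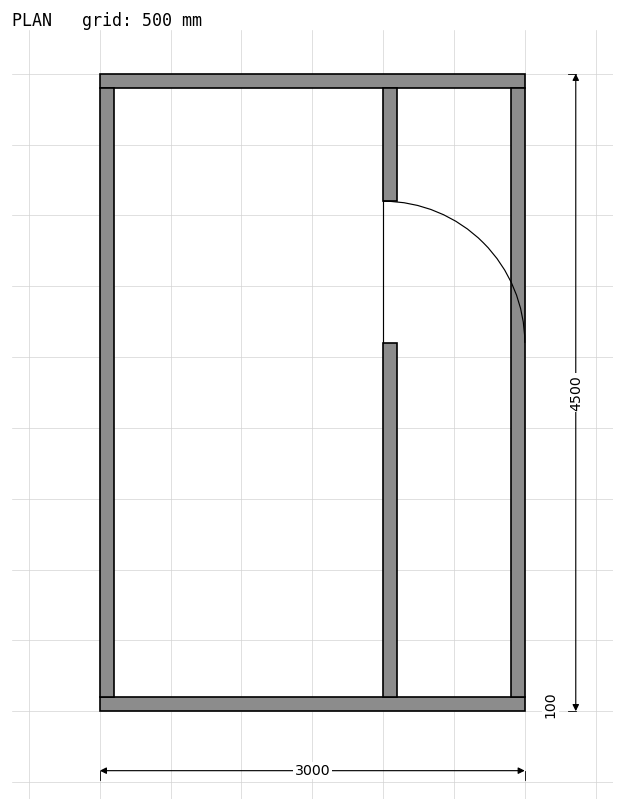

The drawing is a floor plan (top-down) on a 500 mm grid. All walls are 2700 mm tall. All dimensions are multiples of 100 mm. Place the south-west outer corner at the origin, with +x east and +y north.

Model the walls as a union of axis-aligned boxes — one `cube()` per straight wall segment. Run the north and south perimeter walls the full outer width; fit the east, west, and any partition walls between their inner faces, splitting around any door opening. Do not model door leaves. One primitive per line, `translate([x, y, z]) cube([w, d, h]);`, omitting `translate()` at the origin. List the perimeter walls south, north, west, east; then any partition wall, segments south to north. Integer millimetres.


cube([3000, 100, 2700]);
translate([0, 4400, 0]) cube([3000, 100, 2700]);
translate([0, 100, 0]) cube([100, 4300, 2700]);
translate([2900, 100, 0]) cube([100, 4300, 2700]);
translate([2000, 100, 0]) cube([100, 2500, 2700]);
translate([2000, 3600, 0]) cube([100, 800, 2700]);


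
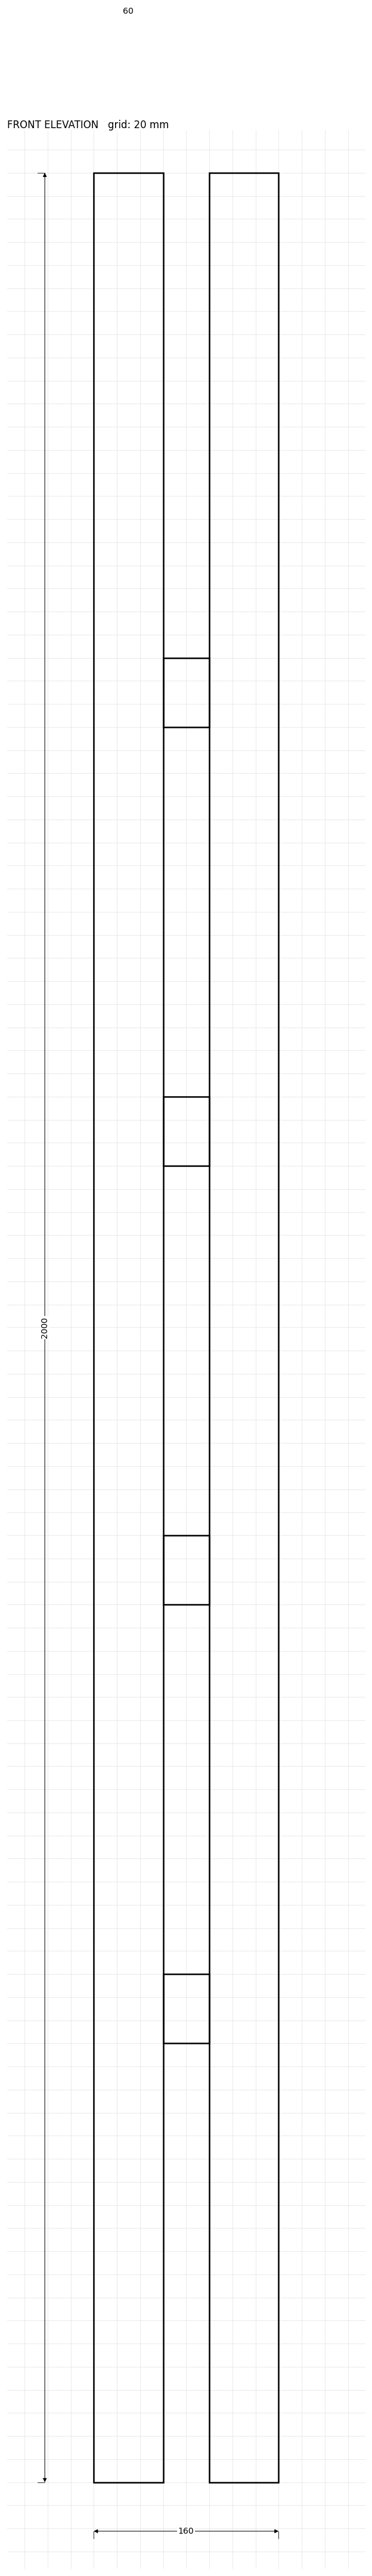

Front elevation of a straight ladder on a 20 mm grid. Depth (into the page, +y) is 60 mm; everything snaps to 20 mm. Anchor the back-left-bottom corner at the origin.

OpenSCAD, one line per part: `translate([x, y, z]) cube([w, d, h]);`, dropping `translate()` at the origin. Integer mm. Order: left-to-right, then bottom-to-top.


cube([60, 60, 2000]);
translate([60, 0, 380]) cube([40, 60, 60]);
translate([60, 0, 760]) cube([40, 60, 60]);
translate([60, 0, 1140]) cube([40, 60, 60]);
translate([60, 0, 1520]) cube([40, 60, 60]);
translate([100, 0, 0]) cube([60, 60, 2000]);
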